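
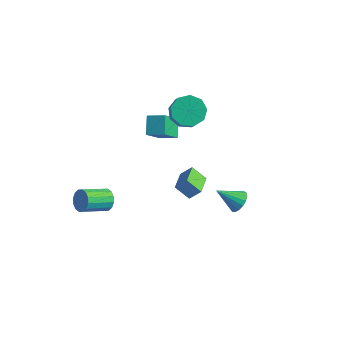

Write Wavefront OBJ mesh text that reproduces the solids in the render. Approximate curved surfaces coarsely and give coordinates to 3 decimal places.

v -2.968 3.011 -2.283
v -3.018 1.699 -0.801
v -3.522 3.909 -1.507
v -3.572 2.597 -0.025
v -1.908 3.363 -1.935
v -1.958 2.051 -0.453
v -2.462 4.261 -1.159
v -2.512 2.949 0.323
v -3.194 -2.148 -3.947
v -2.709 -2.073 -3.366
v -3.462 -3.516 -2.552
v -3.946 -3.592 -3.133
v -3.021 -1.855 -3.268
v -3.774 -3.298 -2.453
v -3.38 -1.715 -3.351
v -4.132 -3.158 -2.537
v -3.688 -1.692 -3.594
v -4.441 -3.135 -2.78
v -3.864 -1.79 -3.932
v -4.617 -3.233 -3.118
v -3.86 -1.985 -4.274
v -4.613 -3.428 -3.459
v -3.678 -2.224 -4.528
v -4.431 -3.667 -3.714
v -3.366 -2.442 -4.627
v -4.119 -3.885 -3.812
v -3.008 -2.582 -4.543
v -3.76 -4.025 -3.729
v -2.699 -2.605 -4.3
v -3.452 -4.048 -3.486
v -2.523 -2.507 -3.962
v -3.276 -3.95 -3.148
v -2.527 -2.312 -3.621
v -3.28 -3.755 -2.806
v 4.438 0.108 -1.353
v 4.968 -0.305 -1.021
v 3.322 -0.528 -0.367
v 4.964 -0.002 -0.83
v 4.839 0.327 -0.758
v 4.622 0.606 -0.823
v 4.364 0.771 -1.01
v 4.122 0.784 -1.275
v 3.953 0.642 -1.558
v 3.894 0.378 -1.794
v 3.961 0.052 -1.929
v 4.137 -0.261 -1.932
v 4.381 -0.489 -1.803
v 4.639 -0.581 -1.571
v 4.851 -0.514 -1.288
v 1.47 -0.465 -2.413
v 0.618 -0.669 -1.639
v 0.976 0.829 -2.617
v 0.123 0.625 -1.842
v 2.057 -0.125 -1.678
v 1.204 -0.329 -0.903
v 1.562 1.169 -1.881
v 0.71 0.965 -1.107
v -0.963 2.849 1.65
v -0.175 3.558 1.639
v 0.451 2.88 2.718
v -0.337 2.171 2.73
v -0.703 3.78 2.084
v -0.077 3.103 3.163
v -1.352 3.567 2.326
v -0.726 2.889 3.406
v -1.819 3.017 2.252
v -1.193 2.34 3.332
v -1.886 2.389 1.897
v -1.26 1.711 2.976
v -1.521 1.976 1.426
v -0.895 1.298 2.505
v -0.895 1.971 1.06
v -0.269 1.294 2.139
v -0.301 2.377 0.97
v 0.325 1.7 2.05
v -0.017 3.004 1.199
v 0.609 2.326 2.278
f 2 4 1
f 5 2 1
f 1 4 3
f 3 5 1
f 2 8 4
f 6 2 5
f 6 8 2
f 4 8 3
f 7 5 3
f 3 8 7
f 7 6 5
f 8 6 7
f 10 9 13
f 10 13 11
f 11 13 14
f 11 14 12
f 13 9 15
f 13 15 14
f 14 15 16
f 14 16 12
f 15 9 17
f 15 17 16
f 16 17 18
f 16 18 12
f 17 9 19
f 17 19 18
f 18 19 20
f 18 20 12
f 19 9 21
f 19 21 20
f 20 21 22
f 20 22 12
f 21 9 23
f 21 23 22
f 22 23 24
f 22 24 12
f 23 9 25
f 23 25 24
f 24 25 26
f 24 26 12
f 25 9 27
f 25 27 26
f 26 27 28
f 26 28 12
f 27 9 29
f 27 29 28
f 28 29 30
f 28 30 12
f 29 9 31
f 29 31 30
f 30 31 32
f 30 32 12
f 31 9 33
f 31 33 32
f 32 33 34
f 32 34 12
f 33 9 10
f 33 10 34
f 34 10 11
f 34 11 12
f 36 35 38
f 36 38 37
f 38 35 39
f 38 39 37
f 39 35 40
f 39 40 37
f 40 35 41
f 40 41 37
f 41 35 42
f 41 42 37
f 42 35 43
f 42 43 37
f 43 35 44
f 43 44 37
f 44 35 45
f 44 45 37
f 45 35 46
f 45 46 37
f 46 35 47
f 46 47 37
f 47 35 48
f 47 48 37
f 48 35 49
f 48 49 37
f 49 35 36
f 49 36 37
f 51 53 50
f 54 51 50
f 50 53 52
f 52 54 50
f 51 57 53
f 55 51 54
f 55 57 51
f 53 57 52
f 56 54 52
f 52 57 56
f 56 55 54
f 57 55 56
f 59 58 62
f 59 62 60
f 60 62 63
f 60 63 61
f 62 58 64
f 62 64 63
f 63 64 65
f 63 65 61
f 64 58 66
f 64 66 65
f 65 66 67
f 65 67 61
f 66 58 68
f 66 68 67
f 67 68 69
f 67 69 61
f 68 58 70
f 68 70 69
f 69 70 71
f 69 71 61
f 70 58 72
f 70 72 71
f 71 72 73
f 71 73 61
f 72 58 74
f 72 74 73
f 73 74 75
f 73 75 61
f 74 58 76
f 74 76 75
f 75 76 77
f 75 77 61
f 76 58 59
f 76 59 77
f 77 59 60
f 77 60 61



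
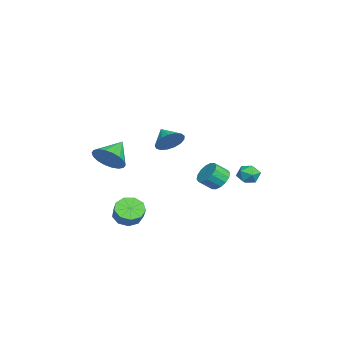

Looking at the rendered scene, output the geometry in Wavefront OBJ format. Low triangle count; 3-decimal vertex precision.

v 0.935 -0.464 3.058
v 1.282 -0.127 3.841
v 0.045 -0.996 3.682
v 1.002 0.185 3.707
v 0.706 0.348 3.424
v 0.463 0.325 3.057
v 0.328 0.122 2.691
v 0.332 -0.216 2.409
v 0.474 -0.611 2.275
v 0.722 -0.972 2.321
v 1.019 -1.217 2.536
v 1.296 -1.289 2.87
v 1.491 -1.173 3.247
v 1.558 -0.894 3.581
v 1.483 -0.516 3.795
v -3.595 2.325 -1.771
v -2.823 2.661 -1.657
v -2.573 1.852 -0.956
v -3.345 1.515 -1.069
v -3.075 2.85 -1.35
v -2.825 2.04 -0.649
v -3.467 2.897 -1.155
v -3.217 2.087 -0.454
v -3.893 2.791 -1.126
v -3.643 1.982 -0.424
v -4.239 2.561 -1.269
v -3.989 1.751 -0.568
v -4.413 2.267 -1.547
v -4.163 1.457 -0.845
v -4.367 1.988 -1.884
v -4.117 1.179 -1.183
v -4.115 1.8 -2.191
v -3.865 0.99 -1.49
v -3.723 1.753 -2.386
v -3.473 0.943 -1.685
v -3.297 1.858 -2.416
v -3.047 1.049 -1.714
v -2.951 2.089 -2.272
v -2.701 1.279 -1.571
v -2.777 2.383 -1.995
v -2.527 1.573 -1.293
v 0.601 -3.927 1.526
v 1.317 -3.251 1.97
v -0.621 -3.213 2.414
v 1.173 -3.012 1.579
v 0.915 -2.954 1.177
v 0.595 -3.089 0.845
v 0.276 -3.39 0.647
v 0.022 -3.797 0.624
v -0.118 -4.23 0.78
v -0.116 -4.602 1.083
v 0.029 -4.841 1.474
v 0.287 -4.899 1.876
v 0.607 -4.764 2.208
v 0.925 -4.464 2.406
v 1.18 -4.057 2.429
v 1.32 -3.624 2.273
v 3.071 -2.718 -1.758
v 3.729 -2.636 -2.337
v 4.407 -2.461 -1.541
v 3.749 -2.542 -0.962
v 3.474 -2.1 -2.238
v 4.152 -1.925 -1.442
v 3.031 -1.853 -1.914
v 3.709 -1.677 -1.119
v 2.606 -2.01 -1.518
v 3.284 -1.835 -0.722
v 2.399 -2.499 -1.233
v 3.077 -2.323 -0.438
v 2.506 -3.09 -1.194
v 3.185 -2.914 -0.399
v 2.878 -3.507 -1.419
v 3.556 -3.331 -0.624
v 3.34 -3.555 -1.802
v 4.018 -3.379 -1.007
v 3.676 -3.211 -2.165
v 4.354 -3.035 -1.369
v 2.996 4.229 1.974
v 3.608 4.601 1.805
v 3.472 3.239 1.515
v 4.084 3.611 1.346
v 3.917 3.478 2.05
v 3.622 4.09 2.334
v 3.458 3.75 0.986
v 3.163 4.362 1.27
v 3.893 4.306 1.195
v 4.177 4.137 1.853
v 2.903 3.703 1.467
v 3.187 3.534 2.125
f 2 1 4
f 2 4 3
f 4 1 5
f 4 5 3
f 5 1 6
f 5 6 3
f 6 1 7
f 6 7 3
f 7 1 8
f 7 8 3
f 8 1 9
f 8 9 3
f 9 1 10
f 9 10 3
f 10 1 11
f 10 11 3
f 11 1 12
f 11 12 3
f 12 1 13
f 12 13 3
f 13 1 14
f 13 14 3
f 14 1 15
f 14 15 3
f 15 1 2
f 15 2 3
f 17 16 20
f 17 20 18
f 18 20 21
f 18 21 19
f 20 16 22
f 20 22 21
f 21 22 23
f 21 23 19
f 22 16 24
f 22 24 23
f 23 24 25
f 23 25 19
f 24 16 26
f 24 26 25
f 25 26 27
f 25 27 19
f 26 16 28
f 26 28 27
f 27 28 29
f 27 29 19
f 28 16 30
f 28 30 29
f 29 30 31
f 29 31 19
f 30 16 32
f 30 32 31
f 31 32 33
f 31 33 19
f 32 16 34
f 32 34 33
f 33 34 35
f 33 35 19
f 34 16 36
f 34 36 35
f 35 36 37
f 35 37 19
f 36 16 38
f 36 38 37
f 37 38 39
f 37 39 19
f 38 16 40
f 38 40 39
f 39 40 41
f 39 41 19
f 40 16 17
f 40 17 41
f 41 17 18
f 41 18 19
f 43 42 45
f 43 45 44
f 45 42 46
f 45 46 44
f 46 42 47
f 46 47 44
f 47 42 48
f 47 48 44
f 48 42 49
f 48 49 44
f 49 42 50
f 49 50 44
f 50 42 51
f 50 51 44
f 51 42 52
f 51 52 44
f 52 42 53
f 52 53 44
f 53 42 54
f 53 54 44
f 54 42 55
f 54 55 44
f 55 42 56
f 55 56 44
f 56 42 57
f 56 57 44
f 57 42 43
f 57 43 44
f 59 58 62
f 59 62 60
f 60 62 63
f 60 63 61
f 62 58 64
f 62 64 63
f 63 64 65
f 63 65 61
f 64 58 66
f 64 66 65
f 65 66 67
f 65 67 61
f 66 58 68
f 66 68 67
f 67 68 69
f 67 69 61
f 68 58 70
f 68 70 69
f 69 70 71
f 69 71 61
f 70 58 72
f 70 72 71
f 71 72 73
f 71 73 61
f 72 58 74
f 72 74 73
f 73 74 75
f 73 75 61
f 74 58 76
f 74 76 75
f 75 76 77
f 75 77 61
f 76 58 59
f 76 59 77
f 77 59 60
f 77 60 61
f 78 89 83
f 78 83 79
f 78 79 85
f 78 85 88
f 78 88 89
f 79 83 87
f 83 89 82
f 89 88 80
f 88 85 84
f 85 79 86
f 81 87 82
f 81 82 80
f 81 80 84
f 81 84 86
f 81 86 87
f 82 87 83
f 80 82 89
f 84 80 88
f 86 84 85
f 87 86 79



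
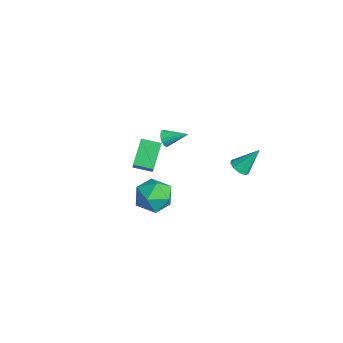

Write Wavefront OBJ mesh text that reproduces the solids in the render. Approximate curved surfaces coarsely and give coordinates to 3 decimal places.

v 2.991 -2.247 1.737
v 3.526 -2.519 0.76
v 2.634 -4.041 2.04
v 3.169 -4.313 1.063
v 3.77 -3.916 1.955
v 3.991 -2.807 1.767
v 2.169 -3.753 1.033
v 2.39 -2.644 0.845
v 3.018 -3.449 0.325
v 4.007 -3.55 0.895
v 2.153 -3.01 1.905
v 3.142 -3.111 2.475
v -1.063 -0.893 1.704
v -0.654 -0.965 1.344
v -0.357 0.173 2.296
v -0.778 -0.825 1.239
v -0.945 -0.695 1.205
v -1.131 -0.595 1.247
v -1.306 -0.541 1.358
v -1.444 -0.54 1.523
v -1.524 -0.594 1.714
v -1.535 -0.692 1.905
v -1.473 -0.822 2.064
v -1.349 -0.962 2.169
v -1.182 -1.092 2.203
v -0.996 -1.192 2.161
v -0.821 -1.246 2.05
v -0.683 -1.246 1.886
v -0.603 -1.193 1.694
v -0.592 -1.094 1.504
v -4.101 -1.632 -3.433
v -5.144 -0.712 -2.338
v -3.479 -0.665 -3.652
v -4.522 0.254 -2.557
v -2.818 -2.094 -1.823
v -3.861 -1.175 -0.728
v -2.196 -1.128 -2.042
v -3.239 -0.208 -0.947
v 1.644 2.307 0.322
v 2.046 2.661 -0.028
v 1.816 3.393 1.618
v 1.634 2.798 -0.088
v 1.227 2.705 0.044
v 1.015 2.426 0.306
v 1.098 2.091 0.575
v 1.436 1.857 0.726
v 1.871 1.834 0.688
v 2.2 2.032 0.479
v 2.269 2.359 0.196
f 1 12 6
f 1 6 2
f 1 2 8
f 1 8 11
f 1 11 12
f 2 6 10
f 6 12 5
f 12 11 3
f 11 8 7
f 8 2 9
f 4 10 5
f 4 5 3
f 4 3 7
f 4 7 9
f 4 9 10
f 5 10 6
f 3 5 12
f 7 3 11
f 9 7 8
f 10 9 2
f 14 13 16
f 14 16 15
f 16 13 17
f 16 17 15
f 17 13 18
f 17 18 15
f 18 13 19
f 18 19 15
f 19 13 20
f 19 20 15
f 20 13 21
f 20 21 15
f 21 13 22
f 21 22 15
f 22 13 23
f 22 23 15
f 23 13 24
f 23 24 15
f 24 13 25
f 24 25 15
f 25 13 26
f 25 26 15
f 26 13 27
f 26 27 15
f 27 13 28
f 27 28 15
f 28 13 29
f 28 29 15
f 29 13 30
f 29 30 15
f 30 13 14
f 30 14 15
f 32 34 31
f 35 32 31
f 31 34 33
f 33 35 31
f 32 38 34
f 36 32 35
f 36 38 32
f 34 38 33
f 37 35 33
f 33 38 37
f 37 36 35
f 38 36 37
f 40 39 42
f 40 42 41
f 42 39 43
f 42 43 41
f 43 39 44
f 43 44 41
f 44 39 45
f 44 45 41
f 45 39 46
f 45 46 41
f 46 39 47
f 46 47 41
f 47 39 48
f 47 48 41
f 48 39 49
f 48 49 41
f 49 39 40
f 49 40 41



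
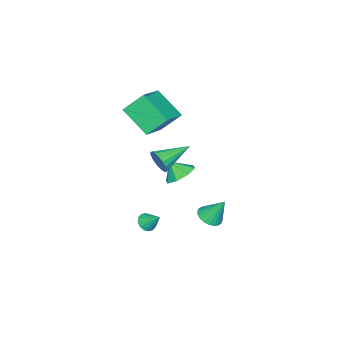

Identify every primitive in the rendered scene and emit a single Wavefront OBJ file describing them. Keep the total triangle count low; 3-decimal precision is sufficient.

v 0.436 2.346 -1.587
v 1.022 1.949 -1.285
v 0.264 3.154 -0.193
v 1.166 2.185 -1.404
v 1.199 2.445 -1.55
v 1.115 2.69 -1.703
v 0.928 2.883 -1.837
v 0.666 2.994 -1.934
v 0.369 3.007 -1.978
v 0.082 2.919 -1.962
v -0.151 2.744 -1.889
v -0.295 2.508 -1.77
v -0.327 2.248 -1.624
v -0.243 2.002 -1.472
v -0.056 1.81 -1.337
v 0.206 1.699 -1.24
v 0.503 1.686 -1.197
v 0.789 1.774 -1.212
v 1.342 -0.304 2.403
v 1.671 -0.071 3.07
v -0.382 0.604 2.937
v 1.744 0.207 2.833
v 1.725 0.369 2.497
v 1.618 0.376 2.139
v 1.448 0.228 1.842
v 1.253 -0.043 1.673
v 1.079 -0.373 1.672
v 0.965 -0.687 1.838
v 0.937 -0.914 2.133
v 1.002 -1.001 2.49
v 1.145 -0.928 2.827
v 1.333 -0.712 3.067
v 1.523 -0.403 3.155
v -0.495 -0.044 0.307
v 0.412 0.262 0.469
v -0.425 -0.696 1.153
v -0.094 0.671 0.826
v -0.834 0.662 0.88
v -1.376 0.239 0.598
v -1.401 -0.349 0.146
v -0.896 -0.758 -0.212
v -0.155 -0.749 -0.265
v 0.386 -0.326 0.016
v -3.247 -1.606 2.957
v -3.553 -3.326 4.21
v -1.323 -1.346 3.784
v -1.629 -3.065 5.037
v -2.611 -2.575 1.783
v -2.917 -4.294 3.036
v -0.687 -2.314 2.61
v -0.993 -4.034 3.863
v 0.513 -1.582 -3.648
v 1.127 -1.664 -3.643
v 0.627 -0.678 -2.792
v 1.074 -1.443 -3.87
v 0.871 -1.259 -4.037
v 0.572 -1.162 -4.1
v 0.257 -1.177 -4.041
v 0.01 -1.301 -3.878
v -0.102 -1.5 -3.652
v -0.049 -1.721 -3.425
v 0.154 -1.905 -3.258
v 0.453 -2.002 -3.196
v 0.768 -1.987 -3.254
v 1.015 -1.863 -3.418
f 2 1 4
f 2 4 3
f 4 1 5
f 4 5 3
f 5 1 6
f 5 6 3
f 6 1 7
f 6 7 3
f 7 1 8
f 7 8 3
f 8 1 9
f 8 9 3
f 9 1 10
f 9 10 3
f 10 1 11
f 10 11 3
f 11 1 12
f 11 12 3
f 12 1 13
f 12 13 3
f 13 1 14
f 13 14 3
f 14 1 15
f 14 15 3
f 15 1 16
f 15 16 3
f 16 1 17
f 16 17 3
f 17 1 18
f 17 18 3
f 18 1 2
f 18 2 3
f 20 19 22
f 20 22 21
f 22 19 23
f 22 23 21
f 23 19 24
f 23 24 21
f 24 19 25
f 24 25 21
f 25 19 26
f 25 26 21
f 26 19 27
f 26 27 21
f 27 19 28
f 27 28 21
f 28 19 29
f 28 29 21
f 29 19 30
f 29 30 21
f 30 19 31
f 30 31 21
f 31 19 32
f 31 32 21
f 32 19 33
f 32 33 21
f 33 19 20
f 33 20 21
f 35 34 37
f 35 37 36
f 37 34 38
f 37 38 36
f 38 34 39
f 38 39 36
f 39 34 40
f 39 40 36
f 40 34 41
f 40 41 36
f 41 34 42
f 41 42 36
f 42 34 43
f 42 43 36
f 43 34 35
f 43 35 36
f 45 47 44
f 48 45 44
f 44 47 46
f 46 48 44
f 45 51 47
f 49 45 48
f 49 51 45
f 47 51 46
f 50 48 46
f 46 51 50
f 50 49 48
f 51 49 50
f 53 52 55
f 53 55 54
f 55 52 56
f 55 56 54
f 56 52 57
f 56 57 54
f 57 52 58
f 57 58 54
f 58 52 59
f 58 59 54
f 59 52 60
f 59 60 54
f 60 52 61
f 60 61 54
f 61 52 62
f 61 62 54
f 62 52 63
f 62 63 54
f 63 52 64
f 63 64 54
f 64 52 65
f 64 65 54
f 65 52 53
f 65 53 54



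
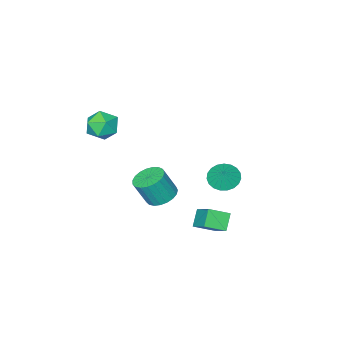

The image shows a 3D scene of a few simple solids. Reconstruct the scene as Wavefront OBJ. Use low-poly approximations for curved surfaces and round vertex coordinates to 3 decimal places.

v 1.933 1.382 -0.082
v 2.629 2.123 -0.168
v 3.283 1.699 1.477
v 2.587 0.958 1.562
v 2.304 2.327 0.014
v 2.958 1.903 1.658
v 1.916 2.368 0.179
v 2.57 1.944 1.823
v 1.53 2.238 0.299
v 2.184 1.814 1.943
v 1.214 1.96 0.353
v 1.868 1.536 1.997
v 1.023 1.582 0.331
v 1.676 1.159 1.976
v 0.988 1.17 0.239
v 1.642 0.746 1.883
v 1.117 0.794 0.09
v 1.771 0.37 1.735
v 1.388 0.52 -0.088
v 2.042 0.096 1.557
v 1.752 0.395 -0.265
v 2.406 -0.029 1.38
v 2.148 0.44 -0.41
v 2.802 0.016 1.234
v 2.506 0.649 -0.499
v 3.16 0.225 1.145
v 2.766 0.984 -0.516
v 3.42 0.56 1.129
v 2.881 1.388 -0.458
v 3.535 0.964 1.187
v 2.833 1.791 -0.335
v 3.487 1.367 1.31
v 0.239 2.549 -1.496
v 0.673 4.048 -0.361
v -0.837 3.246 -2.006
v -0.403 4.746 -0.871
v 0.963 3.014 -2.389
v 1.397 4.514 -1.254
v -0.113 3.712 -2.899
v 0.321 5.211 -1.764
v -2.73 1.523 -0.654
v -2.031 1.988 -1.25
v -2.23 1.957 0.274
v -2.338 2.286 -1.223
v -2.713 2.452 -1.099
v -3.09 2.457 -0.897
v -3.406 2.3 -0.653
v -3.605 2.01 -0.409
v -3.652 1.635 -0.208
v -3.541 1.24 -0.084
v -3.289 0.895 -0.058
v -2.94 0.658 -0.135
v -2.556 0.571 -0.302
v -2.201 0.648 -0.53
v -1.938 0.876 -0.779
v -1.812 1.217 -1.006
v -1.845 1.61 -1.173
v 2.107 -2.531 3.318
v 2.63 -2.844 4.302
v 2.09 -4.316 2.758
v 2.613 -4.629 3.742
v 1.52 -4.251 3.763
v 1.531 -3.147 4.109
v 3.189 -4.013 2.951
v 3.2 -2.909 3.297
v 3.299 -3.76 4.075
v 2.267 -3.907 4.576
v 2.453 -3.253 2.484
v 1.421 -3.4 2.985
f 2 1 5
f 2 5 3
f 3 5 6
f 3 6 4
f 5 1 7
f 5 7 6
f 6 7 8
f 6 8 4
f 7 1 9
f 7 9 8
f 8 9 10
f 8 10 4
f 9 1 11
f 9 11 10
f 10 11 12
f 10 12 4
f 11 1 13
f 11 13 12
f 12 13 14
f 12 14 4
f 13 1 15
f 13 15 14
f 14 15 16
f 14 16 4
f 15 1 17
f 15 17 16
f 16 17 18
f 16 18 4
f 17 1 19
f 17 19 18
f 18 19 20
f 18 20 4
f 19 1 21
f 19 21 20
f 20 21 22
f 20 22 4
f 21 1 23
f 21 23 22
f 22 23 24
f 22 24 4
f 23 1 25
f 23 25 24
f 24 25 26
f 24 26 4
f 25 1 27
f 25 27 26
f 26 27 28
f 26 28 4
f 27 1 29
f 27 29 28
f 28 29 30
f 28 30 4
f 29 1 31
f 29 31 30
f 30 31 32
f 30 32 4
f 31 1 2
f 31 2 32
f 32 2 3
f 32 3 4
f 34 36 33
f 37 34 33
f 33 36 35
f 35 37 33
f 34 40 36
f 38 34 37
f 38 40 34
f 36 40 35
f 39 37 35
f 35 40 39
f 39 38 37
f 40 38 39
f 42 41 44
f 42 44 43
f 44 41 45
f 44 45 43
f 45 41 46
f 45 46 43
f 46 41 47
f 46 47 43
f 47 41 48
f 47 48 43
f 48 41 49
f 48 49 43
f 49 41 50
f 49 50 43
f 50 41 51
f 50 51 43
f 51 41 52
f 51 52 43
f 52 41 53
f 52 53 43
f 53 41 54
f 53 54 43
f 54 41 55
f 54 55 43
f 55 41 56
f 55 56 43
f 56 41 57
f 56 57 43
f 57 41 42
f 57 42 43
f 58 69 63
f 58 63 59
f 58 59 65
f 58 65 68
f 58 68 69
f 59 63 67
f 63 69 62
f 69 68 60
f 68 65 64
f 65 59 66
f 61 67 62
f 61 62 60
f 61 60 64
f 61 64 66
f 61 66 67
f 62 67 63
f 60 62 69
f 64 60 68
f 66 64 65
f 67 66 59



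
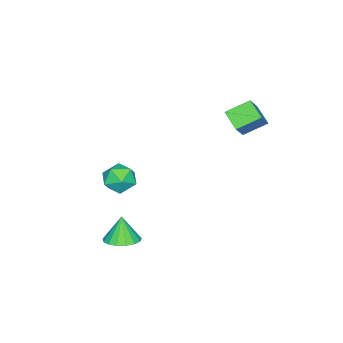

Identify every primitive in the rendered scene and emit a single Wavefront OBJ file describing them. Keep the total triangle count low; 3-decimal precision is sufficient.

v 2.398 0.797 -2.357
v 2.918 1.3 -2.128
v 2.102 0.603 -1.263
v 2.618 1.5 -2.173
v 2.267 1.539 -2.261
v 1.946 1.408 -2.371
v 1.729 1.136 -2.478
v 1.665 0.787 -2.557
v 1.768 0.44 -2.59
v 2.016 0.175 -2.57
v 2.352 0.052 -2.501
v 2.698 0.1 -2.399
v 2.975 0.307 -2.288
v 3.12 0.627 -2.192
v 3.1 0.985 -2.134
v 0.807 0.5 -0.256
v 1.397 0.198 0.151
v 0.363 -0.658 -0.471
v 0.953 -0.96 -0.064
v 0.398 -0.553 0.299
v 0.673 0.162 0.432
v 1.087 -0.622 -0.752
v 1.362 0.093 -0.619
v 1.571 -0.496 -0.156
v 1.145 -0.453 0.494
v 0.615 -0.007 -0.814
v 0.189 0.036 -0.164
v -2.908 4.306 2.379
v -3.297 3.596 2.876
v -1.921 4.505 3.436
v -2.31 3.795 3.933
v -2.21 3.565 1.867
v -2.599 2.855 2.364
v -1.223 3.764 2.924
v -1.612 3.054 3.421
f 2 1 4
f 2 4 3
f 4 1 5
f 4 5 3
f 5 1 6
f 5 6 3
f 6 1 7
f 6 7 3
f 7 1 8
f 7 8 3
f 8 1 9
f 8 9 3
f 9 1 10
f 9 10 3
f 10 1 11
f 10 11 3
f 11 1 12
f 11 12 3
f 12 1 13
f 12 13 3
f 13 1 14
f 13 14 3
f 14 1 15
f 14 15 3
f 15 1 2
f 15 2 3
f 16 27 21
f 16 21 17
f 16 17 23
f 16 23 26
f 16 26 27
f 17 21 25
f 21 27 20
f 27 26 18
f 26 23 22
f 23 17 24
f 19 25 20
f 19 20 18
f 19 18 22
f 19 22 24
f 19 24 25
f 20 25 21
f 18 20 27
f 22 18 26
f 24 22 23
f 25 24 17
f 29 31 28
f 32 29 28
f 28 31 30
f 30 32 28
f 29 35 31
f 33 29 32
f 33 35 29
f 31 35 30
f 34 32 30
f 30 35 34
f 34 33 32
f 35 33 34



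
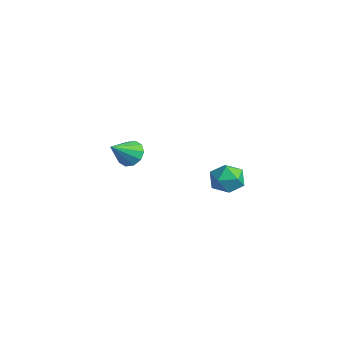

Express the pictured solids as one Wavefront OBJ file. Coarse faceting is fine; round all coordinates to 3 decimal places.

v 2.814 -2.685 3.065
v 3.499 -2.847 2.624
v 3.166 -3.955 4.075
v 3.624 -2.516 2.995
v 3.44 -2.25 3.394
v 3.017 -2.15 3.666
v 2.517 -2.255 3.709
v 2.13 -2.524 3.506
v 2.005 -2.854 3.134
v 2.189 -3.12 2.736
v 2.612 -3.22 2.463
v 3.112 -3.116 2.421
v 0.431 4.064 -0.883
v 0.741 4.576 -1.761
v 1.699 2.924 -1.099
v 2.009 3.436 -1.977
v 2.135 3.89 -1.026
v 1.352 4.594 -0.892
v 1.088 2.906 -1.968
v 0.305 3.61 -1.834
v 1.147 3.859 -2.431
v 1.794 4.468 -1.849
v 0.646 3.032 -1.011
v 1.293 3.641 -0.429
f 2 1 4
f 2 4 3
f 4 1 5
f 4 5 3
f 5 1 6
f 5 6 3
f 6 1 7
f 6 7 3
f 7 1 8
f 7 8 3
f 8 1 9
f 8 9 3
f 9 1 10
f 9 10 3
f 10 1 11
f 10 11 3
f 11 1 12
f 11 12 3
f 12 1 2
f 12 2 3
f 13 24 18
f 13 18 14
f 13 14 20
f 13 20 23
f 13 23 24
f 14 18 22
f 18 24 17
f 24 23 15
f 23 20 19
f 20 14 21
f 16 22 17
f 16 17 15
f 16 15 19
f 16 19 21
f 16 21 22
f 17 22 18
f 15 17 24
f 19 15 23
f 21 19 20
f 22 21 14



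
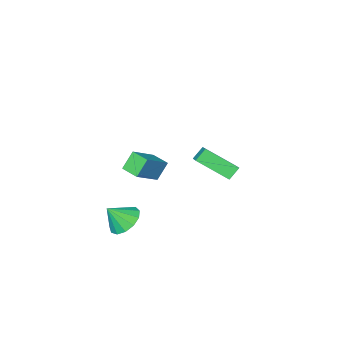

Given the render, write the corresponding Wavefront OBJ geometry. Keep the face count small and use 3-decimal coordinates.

v 2.896 -2.3 -2.47
v 3.677 -1.8 -2.917
v 3.744 -2.66 -1.39
v 3.408 -1.413 -2.578
v 2.977 -1.309 -2.204
v 2.519 -1.519 -1.915
v 2.182 -1.977 -1.802
v 2.071 -2.538 -1.901
v 2.222 -3.024 -2.181
v 2.587 -3.279 -2.553
v 3.05 -3.224 -2.898
v 3.464 -2.876 -3.108
v 3.698 -2.345 -3.115
v -5.034 -3.527 -2.064
v -4.202 -2.07 -1.051
v -4.357 -3.471 -2.699
v -3.525 -2.014 -1.686
v -3.855 -4.986 -0.934
v -3.023 -3.529 0.079
v -3.178 -4.93 -1.569
v -2.346 -3.473 -0.556
v 1.271 -2.046 2.126
v 2.699 -1.744 3.108
v 1.094 -0.983 2.056
v 2.522 -0.681 3.039
v 1.938 -1.999 1.141
v 3.366 -1.697 2.124
v 1.761 -0.936 1.072
v 3.189 -0.634 2.054
f 2 1 4
f 2 4 3
f 4 1 5
f 4 5 3
f 5 1 6
f 5 6 3
f 6 1 7
f 6 7 3
f 7 1 8
f 7 8 3
f 8 1 9
f 8 9 3
f 9 1 10
f 9 10 3
f 10 1 11
f 10 11 3
f 11 1 12
f 11 12 3
f 12 1 13
f 12 13 3
f 13 1 2
f 13 2 3
f 15 17 14
f 18 15 14
f 14 17 16
f 16 18 14
f 15 21 17
f 19 15 18
f 19 21 15
f 17 21 16
f 20 18 16
f 16 21 20
f 20 19 18
f 21 19 20
f 23 25 22
f 26 23 22
f 22 25 24
f 24 26 22
f 23 29 25
f 27 23 26
f 27 29 23
f 25 29 24
f 28 26 24
f 24 29 28
f 28 27 26
f 29 27 28



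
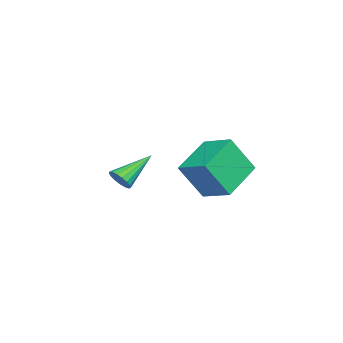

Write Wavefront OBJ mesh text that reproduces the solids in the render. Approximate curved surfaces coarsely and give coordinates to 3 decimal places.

v -0.335 0.536 2.928
v 0.125 -0.298 4.479
v 0.245 1.732 3.4
v 0.705 0.897 4.95
v 1.355 0.023 2.15
v 1.815 -0.812 3.7
v 1.935 1.218 2.621
v 2.395 0.384 4.172
v -1.289 -4.147 1.43
v -0.861 -3.9 1.751
v -2.551 -3.233 2.41
v -0.897 -3.72 1.537
v -1.023 -3.638 1.298
v -1.21 -3.673 1.089
v -1.416 -3.816 0.959
v -1.592 -4.036 0.936
v -1.699 -4.281 1.027
v -1.712 -4.495 1.211
v -1.629 -4.63 1.444
v -1.467 -4.654 1.675
v -1.265 -4.562 1.849
v -1.069 -4.375 1.928
v -0.923 -4.136 1.893
f 2 4 1
f 5 2 1
f 1 4 3
f 3 5 1
f 2 8 4
f 6 2 5
f 6 8 2
f 4 8 3
f 7 5 3
f 3 8 7
f 7 6 5
f 8 6 7
f 10 9 12
f 10 12 11
f 12 9 13
f 12 13 11
f 13 9 14
f 13 14 11
f 14 9 15
f 14 15 11
f 15 9 16
f 15 16 11
f 16 9 17
f 16 17 11
f 17 9 18
f 17 18 11
f 18 9 19
f 18 19 11
f 19 9 20
f 19 20 11
f 20 9 21
f 20 21 11
f 21 9 22
f 21 22 11
f 22 9 23
f 22 23 11
f 23 9 10
f 23 10 11



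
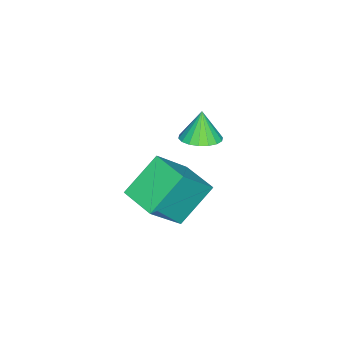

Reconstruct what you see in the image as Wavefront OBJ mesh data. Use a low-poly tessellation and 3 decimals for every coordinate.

v 0.02 -2.19 2.109
v 0.547 -1.664 2.339
v -0.36 -2.31 3.251
v 0.27 -1.468 2.267
v -0.058 -1.416 2.164
v -0.369 -1.517 2.05
v -0.604 -1.751 1.947
v -0.715 -2.072 1.877
v -0.681 -2.417 1.852
v -0.508 -2.716 1.878
v -0.23 -2.912 1.95
v 0.097 -2.964 2.053
v 0.409 -2.863 2.167
v 0.644 -2.629 2.27
v 0.755 -2.308 2.341
v 0.721 -1.964 2.365
v -1.39 -3.326 -1.335
v -0.099 -3.935 0.273
v -0.701 -1.984 -1.38
v 0.59 -2.593 0.228
v -0.11 -4.027 -2.628
v 1.181 -4.636 -1.02
v 0.579 -2.685 -2.673
v 1.87 -3.294 -1.065
f 2 1 4
f 2 4 3
f 4 1 5
f 4 5 3
f 5 1 6
f 5 6 3
f 6 1 7
f 6 7 3
f 7 1 8
f 7 8 3
f 8 1 9
f 8 9 3
f 9 1 10
f 9 10 3
f 10 1 11
f 10 11 3
f 11 1 12
f 11 12 3
f 12 1 13
f 12 13 3
f 13 1 14
f 13 14 3
f 14 1 15
f 14 15 3
f 15 1 16
f 15 16 3
f 16 1 2
f 16 2 3
f 18 20 17
f 21 18 17
f 17 20 19
f 19 21 17
f 18 24 20
f 22 18 21
f 22 24 18
f 20 24 19
f 23 21 19
f 19 24 23
f 23 22 21
f 24 22 23



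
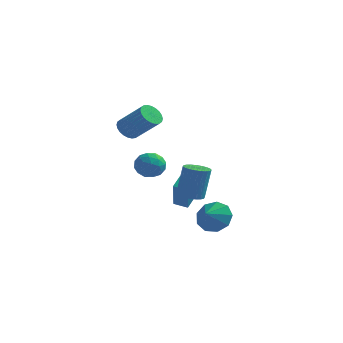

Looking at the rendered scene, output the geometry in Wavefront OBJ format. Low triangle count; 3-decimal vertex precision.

v 0.574 0.239 -3.703
v 1.58 0.279 -3.444
v 0.466 -0.699 -3.137
v 1.19 0.618 -2.956
v 0.511 0.78 -2.817
v -0.138 0.689 -3.093
v -0.454 0.386 -3.655
v -0.289 0.015 -4.238
v 0.28 -0.252 -4.572
v 0.987 -0.289 -4.498
v 1.5 -0.08 -4.053
v -3.88 -0.67 2.235
v -3.467 -0.209 1.847
v -2.007 -0.449 3.118
v -2.42 -0.91 3.505
v -3.595 -0.03 2.028
v -2.135 -0.271 3.299
v -3.766 0.051 2.241
v -2.307 -0.189 3.512
v -3.955 0.023 2.452
v -2.496 -0.218 3.723
v -4.132 -0.111 2.63
v -2.673 -0.351 3.901
v -4.271 -0.33 2.748
v -2.812 -0.57 4.019
v -4.35 -0.6 2.788
v -2.891 -0.841 4.059
v -4.358 -0.882 2.744
v -2.899 -1.122 4.015
v -4.293 -1.131 2.622
v -2.833 -1.371 3.893
v -4.165 -1.309 2.441
v -2.705 -1.55 3.712
v -3.993 -1.391 2.228
v -2.534 -1.631 3.499
v -3.804 -1.362 2.017
v -2.345 -1.603 3.288
v -3.627 -1.229 1.839
v -2.168 -1.469 3.11
v -3.488 -1.01 1.721
v -2.029 -1.25 2.992
v -3.409 -0.739 1.681
v -1.95 -0.98 2.952
v -3.401 -0.458 1.725
v -1.942 -0.698 2.996
v -2.737 2.651 -4.117
v -2.301 1.594 -2.392
v -2.679 3.44 -3.648
v -2.242 2.383 -1.923
v -1.918 2.697 -4.297
v -1.481 1.64 -2.572
v -1.859 3.486 -3.828
v -1.423 2.429 -2.103
v -3.304 -0.296 -0.279
v -2.695 -0.012 0.295
v -2.505 -1.448 -0.555
v -1.896 -1.164 0.019
v -2.683 -1.441 0.31
v -3.177 -0.728 0.481
v -2.023 -0.732 -0.741
v -2.517 -0.019 -0.57
v -1.904 -0.281 0.009
v -2.312 -0.719 0.659
v -2.888 -0.741 -0.919
v -3.296 -1.179 -0.269
v -3.069 -0.053 0.032
v -2.131 -1.407 -0.292
v -2.593 -1.57 -0.121
v -2.235 -1.403 0.216
v -3.353 -0.474 0.142
v -2.995 -0.307 0.479
v -2.988 -1.147 0.488
v -2.205 -1.153 -0.739
v -1.847 -0.986 -0.402
v -2.965 -0.057 -0.476
v -2.607 0.11 -0.139
v -2.212 -0.313 -0.748
v -2.247 -0.044 0.202
v -1.777 -0.721 0.039
v -1.852 -0.467 -0.407
v -2.142 -0.048 -0.307
v -2.486 -0.301 0.583
v -2.017 -0.979 0.421
v -2.479 -1.141 0.592
v -2.769 -0.723 0.693
v -2.021 -0.46 0.416
v -3.183 -0.481 -0.681
v -2.714 -1.159 -0.843
v -2.431 -0.737 -0.953
v -2.721 -0.319 -0.852
v -3.423 -0.739 -0.299
v -2.953 -1.416 -0.462
v -3.058 -1.412 0.047
v -3.348 -0.993 0.147
v -3.179 -1 -0.676
v 0.678 -3.227 -0.96
v 1.158 -2.71 -1.106
v 1.401 -2.416 0.735
v 0.922 -2.933 0.88
v 0.919 -2.562 -1.098
v 1.162 -2.269 0.743
v 0.643 -2.516 -1.069
v 0.887 -2.222 0.772
v 0.373 -2.578 -1.023
v 0.617 -2.284 0.817
v 0.149 -2.738 -0.968
v 0.393 -2.445 0.873
v 0.006 -2.973 -0.912
v 0.25 -2.68 0.929
v -0.035 -3.247 -0.863
v 0.209 -2.954 0.978
v 0.033 -3.517 -0.829
v 0.277 -3.224 1.012
v 0.199 -3.744 -0.815
v 0.442 -3.45 1.026
v 0.438 -3.891 -0.823
v 0.681 -3.598 1.018
v 0.713 -3.938 -0.852
v 0.957 -3.644 0.989
v 0.983 -3.876 -0.897
v 1.227 -3.582 0.943
v 1.207 -3.715 -0.953
v 1.451 -3.422 0.888
v 1.35 -3.48 -1.009
v 1.594 -3.187 0.832
v 1.391 -3.206 -1.058
v 1.635 -2.913 0.783
v 1.323 -2.936 -1.092
v 1.567 -2.643 0.749
f 2 1 4
f 2 4 3
f 4 1 5
f 4 5 3
f 5 1 6
f 5 6 3
f 6 1 7
f 6 7 3
f 7 1 8
f 7 8 3
f 8 1 9
f 8 9 3
f 9 1 10
f 9 10 3
f 10 1 11
f 10 11 3
f 11 1 2
f 11 2 3
f 13 12 16
f 13 16 14
f 14 16 17
f 14 17 15
f 16 12 18
f 16 18 17
f 17 18 19
f 17 19 15
f 18 12 20
f 18 20 19
f 19 20 21
f 19 21 15
f 20 12 22
f 20 22 21
f 21 22 23
f 21 23 15
f 22 12 24
f 22 24 23
f 23 24 25
f 23 25 15
f 24 12 26
f 24 26 25
f 25 26 27
f 25 27 15
f 26 12 28
f 26 28 27
f 27 28 29
f 27 29 15
f 28 12 30
f 28 30 29
f 29 30 31
f 29 31 15
f 30 12 32
f 30 32 31
f 31 32 33
f 31 33 15
f 32 12 34
f 32 34 33
f 33 34 35
f 33 35 15
f 34 12 36
f 34 36 35
f 35 36 37
f 35 37 15
f 36 12 38
f 36 38 37
f 37 38 39
f 37 39 15
f 38 12 40
f 38 40 39
f 39 40 41
f 39 41 15
f 40 12 42
f 40 42 41
f 41 42 43
f 41 43 15
f 42 12 44
f 42 44 43
f 43 44 45
f 43 45 15
f 44 12 13
f 44 13 45
f 45 13 14
f 45 14 15
f 47 49 46
f 50 47 46
f 46 49 48
f 48 50 46
f 47 53 49
f 51 47 50
f 51 53 47
f 49 53 48
f 52 50 48
f 48 53 52
f 52 51 50
f 53 51 52
f 54 91 70
f 91 65 94
f 70 94 59
f 91 94 70
f 54 70 66
f 70 59 71
f 66 71 55
f 70 71 66
f 54 66 75
f 66 55 76
f 75 76 61
f 66 76 75
f 54 75 87
f 75 61 90
f 87 90 64
f 75 90 87
f 54 87 91
f 87 64 95
f 91 95 65
f 87 95 91
f 55 71 82
f 71 59 85
f 82 85 63
f 71 85 82
f 59 94 72
f 94 65 93
f 72 93 58
f 94 93 72
f 65 95 92
f 95 64 88
f 92 88 56
f 95 88 92
f 64 90 89
f 90 61 77
f 89 77 60
f 90 77 89
f 61 76 81
f 76 55 78
f 81 78 62
f 76 78 81
f 57 83 69
f 83 63 84
f 69 84 58
f 83 84 69
f 57 69 67
f 69 58 68
f 67 68 56
f 69 68 67
f 57 67 74
f 67 56 73
f 74 73 60
f 67 73 74
f 57 74 79
f 74 60 80
f 79 80 62
f 74 80 79
f 57 79 83
f 79 62 86
f 83 86 63
f 79 86 83
f 58 84 72
f 84 63 85
f 72 85 59
f 84 85 72
f 56 68 92
f 68 58 93
f 92 93 65
f 68 93 92
f 60 73 89
f 73 56 88
f 89 88 64
f 73 88 89
f 62 80 81
f 80 60 77
f 81 77 61
f 80 77 81
f 63 86 82
f 86 62 78
f 82 78 55
f 86 78 82
f 97 96 100
f 97 100 98
f 98 100 101
f 98 101 99
f 100 96 102
f 100 102 101
f 101 102 103
f 101 103 99
f 102 96 104
f 102 104 103
f 103 104 105
f 103 105 99
f 104 96 106
f 104 106 105
f 105 106 107
f 105 107 99
f 106 96 108
f 106 108 107
f 107 108 109
f 107 109 99
f 108 96 110
f 108 110 109
f 109 110 111
f 109 111 99
f 110 96 112
f 110 112 111
f 111 112 113
f 111 113 99
f 112 96 114
f 112 114 113
f 113 114 115
f 113 115 99
f 114 96 116
f 114 116 115
f 115 116 117
f 115 117 99
f 116 96 118
f 116 118 117
f 117 118 119
f 117 119 99
f 118 96 120
f 118 120 119
f 119 120 121
f 119 121 99
f 120 96 122
f 120 122 121
f 121 122 123
f 121 123 99
f 122 96 124
f 122 124 123
f 123 124 125
f 123 125 99
f 124 96 126
f 124 126 125
f 125 126 127
f 125 127 99
f 126 96 128
f 126 128 127
f 127 128 129
f 127 129 99
f 128 96 97
f 128 97 129
f 129 97 98
f 129 98 99



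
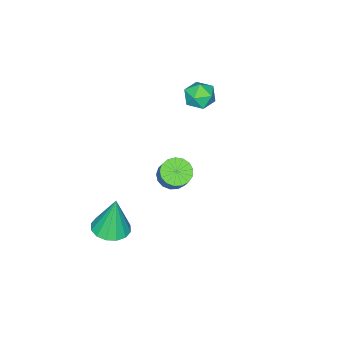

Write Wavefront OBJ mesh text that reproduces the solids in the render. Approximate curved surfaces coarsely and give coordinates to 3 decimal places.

v 3.702 -2.232 -5.04
v 4.277 -1.439 -5.061
v 3.498 -2.028 -2.88
v 3.806 -1.261 -5.122
v 3.307 -1.343 -5.162
v 2.914 -1.663 -5.168
v 2.732 -2.136 -5.141
v 2.81 -2.634 -5.087
v 3.126 -3.025 -5.02
v 3.597 -3.203 -4.959
v 4.097 -3.121 -4.919
v 4.49 -2.801 -4.912
v 4.672 -2.328 -4.94
v 4.594 -1.83 -4.994
v 3.637 1.397 1.407
v 4.221 1.668 1.003
v 4.627 2.174 1.928
v 4.043 1.903 2.333
v 3.967 1.926 0.973
v 4.373 2.432 1.898
v 3.637 2.064 1.043
v 4.043 2.57 1.968
v 3.308 2.048 1.196
v 3.714 2.554 2.121
v 3.053 1.884 1.397
v 3.46 2.39 2.322
v 2.933 1.608 1.601
v 3.339 2.114 2.526
v 2.974 1.283 1.761
v 3.38 1.789 2.686
v 3.166 0.985 1.839
v 3.573 1.491 2.764
v 3.467 0.781 1.819
v 3.873 1.287 2.744
v 3.806 0.718 1.704
v 4.212 1.224 2.629
v 4.107 0.811 1.522
v 4.513 1.317 2.447
v 4.3 1.038 1.313
v 4.706 1.544 2.238
v 4.341 1.347 1.126
v 4.747 1.853 2.051
v -2.337 -0.443 1.222
v -1.907 -0.358 1.977
v -2.033 -1.822 1.203
v -1.603 -1.737 1.958
v -2.471 -1.652 1.939
v -2.659 -0.8 1.95
v -1.281 -1.38 1.23
v -1.469 -0.528 1.241
v -1.254 -0.937 1.982
v -1.99 -1.106 2.42
v -1.95 -1.074 0.76
v -2.686 -1.243 1.198
f 2 1 4
f 2 4 3
f 4 1 5
f 4 5 3
f 5 1 6
f 5 6 3
f 6 1 7
f 6 7 3
f 7 1 8
f 7 8 3
f 8 1 9
f 8 9 3
f 9 1 10
f 9 10 3
f 10 1 11
f 10 11 3
f 11 1 12
f 11 12 3
f 12 1 13
f 12 13 3
f 13 1 14
f 13 14 3
f 14 1 2
f 14 2 3
f 16 15 19
f 16 19 17
f 17 19 20
f 17 20 18
f 19 15 21
f 19 21 20
f 20 21 22
f 20 22 18
f 21 15 23
f 21 23 22
f 22 23 24
f 22 24 18
f 23 15 25
f 23 25 24
f 24 25 26
f 24 26 18
f 25 15 27
f 25 27 26
f 26 27 28
f 26 28 18
f 27 15 29
f 27 29 28
f 28 29 30
f 28 30 18
f 29 15 31
f 29 31 30
f 30 31 32
f 30 32 18
f 31 15 33
f 31 33 32
f 32 33 34
f 32 34 18
f 33 15 35
f 33 35 34
f 34 35 36
f 34 36 18
f 35 15 37
f 35 37 36
f 36 37 38
f 36 38 18
f 37 15 39
f 37 39 38
f 38 39 40
f 38 40 18
f 39 15 41
f 39 41 40
f 40 41 42
f 40 42 18
f 41 15 16
f 41 16 42
f 42 16 17
f 42 17 18
f 43 54 48
f 43 48 44
f 43 44 50
f 43 50 53
f 43 53 54
f 44 48 52
f 48 54 47
f 54 53 45
f 53 50 49
f 50 44 51
f 46 52 47
f 46 47 45
f 46 45 49
f 46 49 51
f 46 51 52
f 47 52 48
f 45 47 54
f 49 45 53
f 51 49 50
f 52 51 44



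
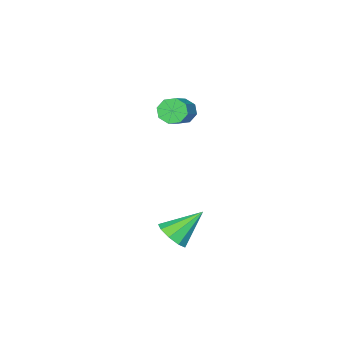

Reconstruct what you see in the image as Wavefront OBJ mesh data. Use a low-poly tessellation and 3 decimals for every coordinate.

v 0.96 3.122 -4.479
v 1.696 3.551 -4.036
v -0.36 3.938 -3.081
v 1.45 3.947 -4.499
v 0.976 3.957 -4.953
v 0.494 3.575 -5.185
v 0.231 2.982 -5.087
v 0.309 2.454 -4.705
v 0.692 2.238 -4.217
v 1.201 2.436 -3.852
v 1.597 2.954 -3.78
v -3.111 0.198 1.355
v -2.625 -0.261 0.916
v -1.083 0.463 1.866
v -1.569 0.922 2.305
v -2.724 0.286 0.66
v -1.183 1.01 1.61
v -3.05 0.782 0.812
v -1.509 1.506 1.761
v -3.412 0.936 1.281
v -1.87 1.66 2.231
v -3.597 0.657 1.794
v -2.055 1.381 2.744
v -3.497 0.11 2.05
v -1.956 0.834 3
v -3.171 -0.386 1.899
v -1.63 0.338 2.848
v -2.81 -0.54 1.429
v -1.268 0.184 2.379
f 2 1 4
f 2 4 3
f 4 1 5
f 4 5 3
f 5 1 6
f 5 6 3
f 6 1 7
f 6 7 3
f 7 1 8
f 7 8 3
f 8 1 9
f 8 9 3
f 9 1 10
f 9 10 3
f 10 1 11
f 10 11 3
f 11 1 2
f 11 2 3
f 13 12 16
f 13 16 14
f 14 16 17
f 14 17 15
f 16 12 18
f 16 18 17
f 17 18 19
f 17 19 15
f 18 12 20
f 18 20 19
f 19 20 21
f 19 21 15
f 20 12 22
f 20 22 21
f 21 22 23
f 21 23 15
f 22 12 24
f 22 24 23
f 23 24 25
f 23 25 15
f 24 12 26
f 24 26 25
f 25 26 27
f 25 27 15
f 26 12 28
f 26 28 27
f 27 28 29
f 27 29 15
f 28 12 13
f 28 13 29
f 29 13 14
f 29 14 15



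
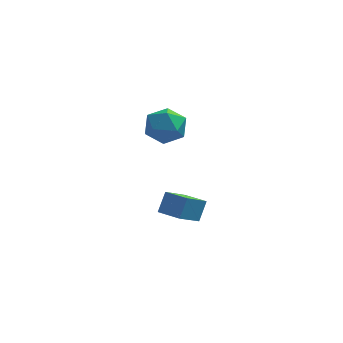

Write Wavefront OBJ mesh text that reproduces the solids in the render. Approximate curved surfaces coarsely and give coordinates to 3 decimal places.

v -0.795 -0.96 2.458
v -0.007 -1.529 2.28
v -1.673 -1.871 1.48
v -0.885 -2.44 1.302
v -1.311 -2.451 2.194
v -0.768 -1.888 2.798
v -0.912 -1.512 0.962
v -0.369 -0.949 1.566
v -0.079 -1.87 1.355
v -0.325 -2.45 2.117
v -1.355 -0.95 1.643
v -1.601 -1.53 2.405
v -0.212 -2.773 -3.116
v 0.075 -2.198 -2.261
v -1.149 -2.151 -3.22
v -0.862 -1.575 -2.365
v 0.562 -1.765 -4.055
v 0.849 -1.189 -3.2
v -0.375 -1.142 -4.159
v -0.088 -0.567 -3.304
f 1 12 6
f 1 6 2
f 1 2 8
f 1 8 11
f 1 11 12
f 2 6 10
f 6 12 5
f 12 11 3
f 11 8 7
f 8 2 9
f 4 10 5
f 4 5 3
f 4 3 7
f 4 7 9
f 4 9 10
f 5 10 6
f 3 5 12
f 7 3 11
f 9 7 8
f 10 9 2
f 14 16 13
f 17 14 13
f 13 16 15
f 15 17 13
f 14 20 16
f 18 14 17
f 18 20 14
f 16 20 15
f 19 17 15
f 15 20 19
f 19 18 17
f 20 18 19



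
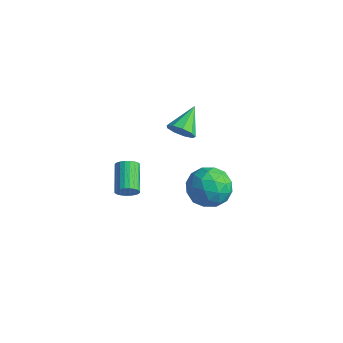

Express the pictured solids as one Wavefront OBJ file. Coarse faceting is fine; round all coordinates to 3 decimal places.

v -1.104 -3.294 -0.53
v -0.726 -3.214 -0.098
v -1.678 -2.186 0.543
v -2.056 -2.266 0.11
v -0.657 -3.057 -0.246
v -1.609 -2.03 0.395
v -0.656 -2.937 -0.438
v -1.608 -1.909 0.203
v -0.724 -2.871 -0.643
v -1.675 -1.843 -0.003
v -0.849 -2.869 -0.832
v -1.8 -1.842 -0.191
v -1.013 -2.932 -0.975
v -1.965 -1.905 -0.334
v -1.191 -3.05 -1.05
v -2.142 -2.023 -0.409
v -1.356 -3.205 -1.046
v -2.307 -2.178 -0.405
v -1.482 -3.374 -0.963
v -2.434 -2.346 -0.322
v -1.551 -3.53 -0.815
v -2.503 -2.503 -0.174
v -1.552 -3.651 -0.623
v -2.504 -2.623 0.018
v -1.485 -3.717 -0.417
v -2.436 -2.689 0.223
v -1.36 -3.718 -0.229
v -2.311 -2.691 0.412
v -1.195 -3.655 -0.086
v -2.147 -2.628 0.555
v -1.018 -3.537 -0.011
v -1.969 -2.51 0.63
v -0.853 -3.382 -0.015
v -1.804 -2.355 0.626
v 0.33 1.218 -3.191
v 1.305 0.808 -2.696
v -0.685 0.552 -1.744
v 0.29 0.142 -1.249
v 0.109 1.293 -1.317
v 0.736 1.705 -2.211
v -0.116 -0.345 -2.229
v 0.511 0.067 -3.123
v 1.029 -0.158 -2.101
v 1.168 0.855 -1.538
v -0.548 0.505 -2.902
v -0.409 1.518 -2.339
v 0.907 1.072 -3.07
v -0.287 0.288 -1.37
v -0.393 0.965 -1.41
v 0.18 0.724 -1.119
v 0.572 1.599 -2.785
v 1.145 1.358 -2.494
v 0.442 1.643 -1.684
v -0.525 0.002 -1.946
v 0.048 -0.239 -1.655
v 0.44 0.636 -3.321
v 1.013 0.395 -3.03
v 0.178 -0.283 -2.756
v 1.317 0.263 -2.43
v 0.72 -0.129 -1.58
v 0.482 -0.415 -2.156
v 0.851 -0.173 -2.681
v 1.399 0.858 -2.098
v 0.802 0.467 -1.248
v 0.696 1.143 -1.288
v 1.065 1.385 -1.813
v 1.237 0.29 -1.749
v -0.182 0.893 -3.192
v -0.779 0.502 -2.342
v -0.445 -0.025 -2.627
v -0.076 0.217 -3.152
v -0.1 1.489 -2.86
v -0.697 1.097 -2.01
v -0.231 1.533 -1.759
v 0.138 1.775 -2.284
v -0.617 1.07 -2.691
v -3.2 2.637 -1.673
v -2.5 2.637 -1.35
v -3.56 4.043 -0.887
v -2.487 2.896 -1.809
v -2.807 3.034 -2.203
v -3.311 2.987 -2.35
v -3.763 2.776 -2.179
v -3.951 2.5 -1.772
v -3.787 2.288 -1.318
v -3.349 2.24 -1.03
v -2.841 2.377 -1.043
f 2 1 5
f 2 5 3
f 3 5 6
f 3 6 4
f 5 1 7
f 5 7 6
f 6 7 8
f 6 8 4
f 7 1 9
f 7 9 8
f 8 9 10
f 8 10 4
f 9 1 11
f 9 11 10
f 10 11 12
f 10 12 4
f 11 1 13
f 11 13 12
f 12 13 14
f 12 14 4
f 13 1 15
f 13 15 14
f 14 15 16
f 14 16 4
f 15 1 17
f 15 17 16
f 16 17 18
f 16 18 4
f 17 1 19
f 17 19 18
f 18 19 20
f 18 20 4
f 19 1 21
f 19 21 20
f 20 21 22
f 20 22 4
f 21 1 23
f 21 23 22
f 22 23 24
f 22 24 4
f 23 1 25
f 23 25 24
f 24 25 26
f 24 26 4
f 25 1 27
f 25 27 26
f 26 27 28
f 26 28 4
f 27 1 29
f 27 29 28
f 28 29 30
f 28 30 4
f 29 1 31
f 29 31 30
f 30 31 32
f 30 32 4
f 31 1 33
f 31 33 32
f 32 33 34
f 32 34 4
f 33 1 2
f 33 2 34
f 34 2 3
f 34 3 4
f 35 72 51
f 72 46 75
f 51 75 40
f 72 75 51
f 35 51 47
f 51 40 52
f 47 52 36
f 51 52 47
f 35 47 56
f 47 36 57
f 56 57 42
f 47 57 56
f 35 56 68
f 56 42 71
f 68 71 45
f 56 71 68
f 35 68 72
f 68 45 76
f 72 76 46
f 68 76 72
f 36 52 63
f 52 40 66
f 63 66 44
f 52 66 63
f 40 75 53
f 75 46 74
f 53 74 39
f 75 74 53
f 46 76 73
f 76 45 69
f 73 69 37
f 76 69 73
f 45 71 70
f 71 42 58
f 70 58 41
f 71 58 70
f 42 57 62
f 57 36 59
f 62 59 43
f 57 59 62
f 38 64 50
f 64 44 65
f 50 65 39
f 64 65 50
f 38 50 48
f 50 39 49
f 48 49 37
f 50 49 48
f 38 48 55
f 48 37 54
f 55 54 41
f 48 54 55
f 38 55 60
f 55 41 61
f 60 61 43
f 55 61 60
f 38 60 64
f 60 43 67
f 64 67 44
f 60 67 64
f 39 65 53
f 65 44 66
f 53 66 40
f 65 66 53
f 37 49 73
f 49 39 74
f 73 74 46
f 49 74 73
f 41 54 70
f 54 37 69
f 70 69 45
f 54 69 70
f 43 61 62
f 61 41 58
f 62 58 42
f 61 58 62
f 44 67 63
f 67 43 59
f 63 59 36
f 67 59 63
f 78 77 80
f 78 80 79
f 80 77 81
f 80 81 79
f 81 77 82
f 81 82 79
f 82 77 83
f 82 83 79
f 83 77 84
f 83 84 79
f 84 77 85
f 84 85 79
f 85 77 86
f 85 86 79
f 86 77 87
f 86 87 79
f 87 77 78
f 87 78 79



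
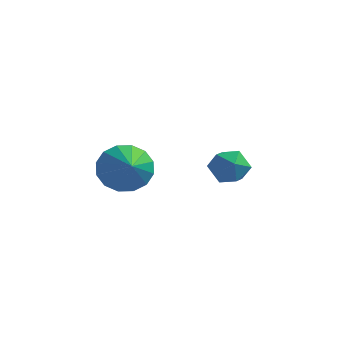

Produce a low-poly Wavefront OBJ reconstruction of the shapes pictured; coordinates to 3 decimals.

v 0.904 -1.776 -0.155
v 1.385 -2.098 -1.091
v 1.676 -2.864 0.615
v 1.732 -1.7 -0.876
v 1.856 -1.323 -0.468
v 1.726 -1.067 0.024
v 1.375 -1.001 0.467
v 0.898 -1.143 0.744
v 0.423 -1.455 0.78
v 0.077 -1.853 0.566
v -0.048 -2.23 0.158
v 0.083 -2.486 -0.334
v 0.433 -2.551 -0.778
v 0.91 -2.409 -1.055
v 2.781 3.145 -1.222
v 3.578 3.404 -1.613
v 3.022 1.736 -1.667
v 3.819 1.995 -2.058
v 3.735 1.994 -1.136
v 3.585 2.865 -0.861
v 3.015 2.275 -2.419
v 2.865 3.146 -2.144
v 3.723 2.867 -2.352
v 4.168 2.693 -1.56
v 2.432 2.447 -1.72
v 2.877 2.273 -0.928
f 2 1 4
f 2 4 3
f 4 1 5
f 4 5 3
f 5 1 6
f 5 6 3
f 6 1 7
f 6 7 3
f 7 1 8
f 7 8 3
f 8 1 9
f 8 9 3
f 9 1 10
f 9 10 3
f 10 1 11
f 10 11 3
f 11 1 12
f 11 12 3
f 12 1 13
f 12 13 3
f 13 1 14
f 13 14 3
f 14 1 2
f 14 2 3
f 15 26 20
f 15 20 16
f 15 16 22
f 15 22 25
f 15 25 26
f 16 20 24
f 20 26 19
f 26 25 17
f 25 22 21
f 22 16 23
f 18 24 19
f 18 19 17
f 18 17 21
f 18 21 23
f 18 23 24
f 19 24 20
f 17 19 26
f 21 17 25
f 23 21 22
f 24 23 16



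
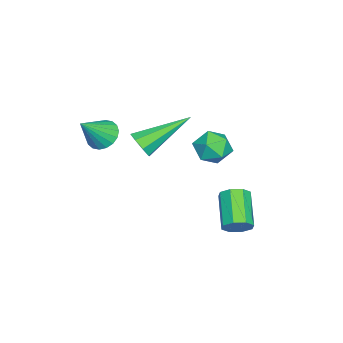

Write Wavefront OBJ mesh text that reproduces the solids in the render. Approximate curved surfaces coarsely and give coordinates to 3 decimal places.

v 2.084 -3.05 0.737
v 2.498 -3.252 0.293
v 2.916 -3.51 1.723
v 2.585 -2.986 0.344
v 2.573 -2.732 0.473
v 2.464 -2.541 0.654
v 2.279 -2.451 0.852
v 2.056 -2.48 1.027
v 1.839 -2.621 1.144
v 1.67 -2.847 1.181
v 1.583 -3.114 1.13
v 1.595 -3.367 1.001
v 1.704 -3.558 0.82
v 1.888 -3.648 0.623
v 2.111 -3.62 0.448
v 2.329 -3.478 0.33
v 1.741 1.142 1.166
v 2.212 1.134 0.601
v 1.188 0.186 0.719
v 1.659 0.178 0.154
v 1.894 0.009 0.83
v 2.235 0.6 1.107
v 1.165 0.72 0.213
v 1.506 1.311 0.49
v 1.856 0.873 0.012
v 2.306 0.434 0.393
v 1.094 0.886 0.927
v 1.544 0.447 1.308
v 1.378 1.474 -3.433
v 1.71 1.412 -2.973
v 0.533 0.944 -2.188
v 0.202 1.006 -2.647
v 1.534 1.81 -2.999
v 0.357 1.342 -2.214
v 1.267 2.011 -3.28
v 0.09 1.544 -2.494
v 1.065 1.898 -3.649
v -0.112 1.43 -2.864
v 1.047 1.536 -3.892
v -0.13 1.068 -3.107
v 1.223 1.138 -3.866
v 0.046 0.67 -3.081
v 1.49 0.936 -3.586
v 0.313 0.469 -2.8
v 1.692 1.05 -3.216
v 0.515 0.582 -2.431
v 0.341 -2.351 -0.771
v 0.697 -1.919 -0.988
v -0.821 -0.889 0.231
v 0.343 -2.011 -1.265
v -0.012 -2.301 -1.254
v -0.16 -2.621 -0.959
v -0.015 -2.783 -0.555
v 0.339 -2.691 -0.277
v 0.695 -2.401 -0.289
v 0.843 -2.081 -0.583
f 2 1 4
f 2 4 3
f 4 1 5
f 4 5 3
f 5 1 6
f 5 6 3
f 6 1 7
f 6 7 3
f 7 1 8
f 7 8 3
f 8 1 9
f 8 9 3
f 9 1 10
f 9 10 3
f 10 1 11
f 10 11 3
f 11 1 12
f 11 12 3
f 12 1 13
f 12 13 3
f 13 1 14
f 13 14 3
f 14 1 15
f 14 15 3
f 15 1 16
f 15 16 3
f 16 1 2
f 16 2 3
f 17 28 22
f 17 22 18
f 17 18 24
f 17 24 27
f 17 27 28
f 18 22 26
f 22 28 21
f 28 27 19
f 27 24 23
f 24 18 25
f 20 26 21
f 20 21 19
f 20 19 23
f 20 23 25
f 20 25 26
f 21 26 22
f 19 21 28
f 23 19 27
f 25 23 24
f 26 25 18
f 30 29 33
f 30 33 31
f 31 33 34
f 31 34 32
f 33 29 35
f 33 35 34
f 34 35 36
f 34 36 32
f 35 29 37
f 35 37 36
f 36 37 38
f 36 38 32
f 37 29 39
f 37 39 38
f 38 39 40
f 38 40 32
f 39 29 41
f 39 41 40
f 40 41 42
f 40 42 32
f 41 29 43
f 41 43 42
f 42 43 44
f 42 44 32
f 43 29 45
f 43 45 44
f 44 45 46
f 44 46 32
f 45 29 30
f 45 30 46
f 46 30 31
f 46 31 32
f 48 47 50
f 48 50 49
f 50 47 51
f 50 51 49
f 51 47 52
f 51 52 49
f 52 47 53
f 52 53 49
f 53 47 54
f 53 54 49
f 54 47 55
f 54 55 49
f 55 47 56
f 55 56 49
f 56 47 48
f 56 48 49



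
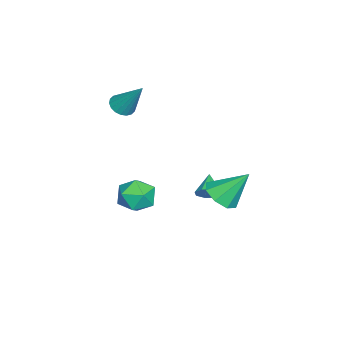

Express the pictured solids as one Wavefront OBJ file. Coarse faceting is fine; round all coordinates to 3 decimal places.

v 1.717 1.896 -0.666
v 2.603 1.791 -0.441
v 1.503 3.064 0.726
v 2.502 2.317 -0.898
v 1.941 2.596 -1.219
v 1.249 2.465 -1.216
v 0.832 2.001 -0.891
v 0.933 1.475 -0.434
v 1.494 1.196 -0.113
v 2.186 1.326 -0.116
v 0.88 -1.417 -1.863
v 1.803 -1.078 -1.761
v 1.277 -2.742 -1.059
v 2.2 -2.403 -0.957
v 1.456 -1.964 -0.475
v 1.211 -1.146 -0.972
v 1.869 -2.674 -1.848
v 1.624 -1.856 -2.345
v 2.414 -1.855 -1.751
v 2.159 -1.417 -0.903
v 0.921 -2.403 -1.917
v 0.666 -1.965 -1.069
v -2.796 0.414 -3.908
v -2.421 0.156 -3.416
v -3.784 0.226 -3.252
v -2.486 0.662 -3.368
v -2.733 1.024 -3.636
v -3.017 1.028 -4.063
v -3.171 0.673 -4.399
v -3.107 0.166 -4.447
v -2.86 -0.195 -4.179
v -2.576 -0.199 -3.752
v -3.594 -3.84 1.001
v -3.257 -4.372 1.256
v -3.066 -2.74 2.599
v -3.046 -4.233 1.091
v -2.943 -4.015 0.907
v -2.97 -3.763 0.742
v -3.12 -3.526 0.628
v -3.363 -3.351 0.589
v -3.653 -3.273 0.63
v -3.931 -3.307 0.746
v -4.142 -3.447 0.912
v -4.244 -3.665 1.095
v -4.218 -3.917 1.26
v -4.068 -4.154 1.374
v -3.824 -4.329 1.414
v -3.535 -4.407 1.372
f 2 1 4
f 2 4 3
f 4 1 5
f 4 5 3
f 5 1 6
f 5 6 3
f 6 1 7
f 6 7 3
f 7 1 8
f 7 8 3
f 8 1 9
f 8 9 3
f 9 1 10
f 9 10 3
f 10 1 2
f 10 2 3
f 11 22 16
f 11 16 12
f 11 12 18
f 11 18 21
f 11 21 22
f 12 16 20
f 16 22 15
f 22 21 13
f 21 18 17
f 18 12 19
f 14 20 15
f 14 15 13
f 14 13 17
f 14 17 19
f 14 19 20
f 15 20 16
f 13 15 22
f 17 13 21
f 19 17 18
f 20 19 12
f 24 23 26
f 24 26 25
f 26 23 27
f 26 27 25
f 27 23 28
f 27 28 25
f 28 23 29
f 28 29 25
f 29 23 30
f 29 30 25
f 30 23 31
f 30 31 25
f 31 23 32
f 31 32 25
f 32 23 24
f 32 24 25
f 34 33 36
f 34 36 35
f 36 33 37
f 36 37 35
f 37 33 38
f 37 38 35
f 38 33 39
f 38 39 35
f 39 33 40
f 39 40 35
f 40 33 41
f 40 41 35
f 41 33 42
f 41 42 35
f 42 33 43
f 42 43 35
f 43 33 44
f 43 44 35
f 44 33 45
f 44 45 35
f 45 33 46
f 45 46 35
f 46 33 47
f 46 47 35
f 47 33 48
f 47 48 35
f 48 33 34
f 48 34 35



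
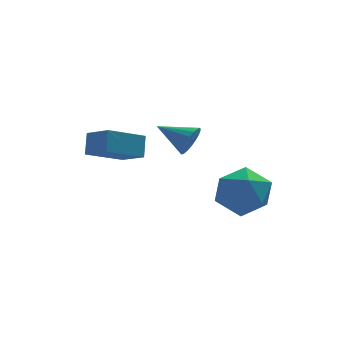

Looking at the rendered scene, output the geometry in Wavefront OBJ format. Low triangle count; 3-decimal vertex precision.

v -3.723 0.667 2.791
v -3.519 1.274 3.623
v -4.351 1.672 2.211
v -4.147 2.279 3.043
v -2.153 1.201 2.017
v -1.949 1.808 2.849
v -2.781 2.206 1.437
v -2.577 2.813 2.269
v -0.101 1.992 2.242
v 0.325 2.192 2.825
v -1.239 2.908 2.758
v 0.404 2.42 2.594
v 0.383 2.563 2.294
v 0.265 2.593 1.982
v 0.076 2.504 1.723
v -0.149 2.313 1.566
v -0.364 2.059 1.543
v -0.527 1.792 1.658
v -0.606 1.564 1.889
v -0.584 1.421 2.19
v -0.467 1.391 2.501
v -0.278 1.48 2.761
v -0.053 1.67 2.918
v 0.162 1.924 2.941
v 0.548 -0.688 1.421
v 1.735 -0.917 1.259
v 0.165 -2.623 1.361
v 1.352 -2.852 1.199
v 0.954 -2.423 2.269
v 1.191 -1.227 2.306
v 0.709 -2.313 0.314
v 0.946 -1.117 0.351
v 1.834 -1.922 0.575
v 1.986 -1.99 1.783
v -0.086 -1.55 0.837
v 0.066 -1.618 2.045
f 2 4 1
f 5 2 1
f 1 4 3
f 3 5 1
f 2 8 4
f 6 2 5
f 6 8 2
f 4 8 3
f 7 5 3
f 3 8 7
f 7 6 5
f 8 6 7
f 10 9 12
f 10 12 11
f 12 9 13
f 12 13 11
f 13 9 14
f 13 14 11
f 14 9 15
f 14 15 11
f 15 9 16
f 15 16 11
f 16 9 17
f 16 17 11
f 17 9 18
f 17 18 11
f 18 9 19
f 18 19 11
f 19 9 20
f 19 20 11
f 20 9 21
f 20 21 11
f 21 9 22
f 21 22 11
f 22 9 23
f 22 23 11
f 23 9 24
f 23 24 11
f 24 9 10
f 24 10 11
f 25 36 30
f 25 30 26
f 25 26 32
f 25 32 35
f 25 35 36
f 26 30 34
f 30 36 29
f 36 35 27
f 35 32 31
f 32 26 33
f 28 34 29
f 28 29 27
f 28 27 31
f 28 31 33
f 28 33 34
f 29 34 30
f 27 29 36
f 31 27 35
f 33 31 32
f 34 33 26



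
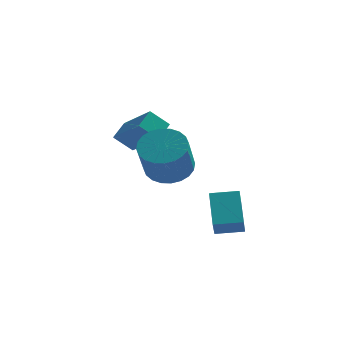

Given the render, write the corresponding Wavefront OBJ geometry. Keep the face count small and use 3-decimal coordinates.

v -0.07 -2.64 -0.532
v -0.403 -1.168 0.572
v -0.067 -2.028 -1.348
v -0.4 -0.556 -0.244
v 1.16 -2.464 -0.396
v 0.827 -0.992 0.708
v 1.163 -1.852 -1.212
v 0.83 -0.38 -0.108
v -3.671 1.127 3.348
v -3.341 2.048 3.851
v -4.987 2.267 2.122
v -4.658 3.188 2.625
v -2.842 1.252 2.575
v -2.513 2.173 3.078
v -4.159 2.392 1.349
v -3.829 3.313 1.852
v -1.991 -1.624 2.246
v -1.4 -0.931 2.789
v -1.499 -2.123 4.417
v -2.089 -2.816 3.874
v -1.782 -0.792 2.868
v -1.88 -1.984 4.496
v -2.195 -0.779 2.853
v -2.293 -1.971 4.48
v -2.577 -0.895 2.745
v -2.675 -2.087 4.372
v -2.87 -1.122 2.561
v -2.968 -2.314 4.189
v -3.029 -1.425 2.329
v -3.127 -2.617 3.957
v -3.03 -1.759 2.085
v -3.128 -2.951 3.712
v -2.873 -2.072 1.865
v -2.971 -3.264 3.492
v -2.581 -2.317 1.703
v -2.68 -3.509 3.331
v -2.2 -2.456 1.624
v -2.298 -3.648 3.252
v -1.787 -2.469 1.64
v -1.885 -3.661 3.267
v -1.405 -2.353 1.748
v -1.503 -3.545 3.375
v -1.112 -2.126 1.931
v -1.21 -3.318 3.559
v -0.953 -1.823 2.163
v -1.051 -3.015 3.791
v -0.952 -1.489 2.408
v -1.05 -2.681 4.035
v -1.109 -1.176 2.628
v -1.207 -2.368 4.255
f 2 4 1
f 5 2 1
f 1 4 3
f 3 5 1
f 2 8 4
f 6 2 5
f 6 8 2
f 4 8 3
f 7 5 3
f 3 8 7
f 7 6 5
f 8 6 7
f 10 12 9
f 13 10 9
f 9 12 11
f 11 13 9
f 10 16 12
f 14 10 13
f 14 16 10
f 12 16 11
f 15 13 11
f 11 16 15
f 15 14 13
f 16 14 15
f 18 17 21
f 18 21 19
f 19 21 22
f 19 22 20
f 21 17 23
f 21 23 22
f 22 23 24
f 22 24 20
f 23 17 25
f 23 25 24
f 24 25 26
f 24 26 20
f 25 17 27
f 25 27 26
f 26 27 28
f 26 28 20
f 27 17 29
f 27 29 28
f 28 29 30
f 28 30 20
f 29 17 31
f 29 31 30
f 30 31 32
f 30 32 20
f 31 17 33
f 31 33 32
f 32 33 34
f 32 34 20
f 33 17 35
f 33 35 34
f 34 35 36
f 34 36 20
f 35 17 37
f 35 37 36
f 36 37 38
f 36 38 20
f 37 17 39
f 37 39 38
f 38 39 40
f 38 40 20
f 39 17 41
f 39 41 40
f 40 41 42
f 40 42 20
f 41 17 43
f 41 43 42
f 42 43 44
f 42 44 20
f 43 17 45
f 43 45 44
f 44 45 46
f 44 46 20
f 45 17 47
f 45 47 46
f 46 47 48
f 46 48 20
f 47 17 49
f 47 49 48
f 48 49 50
f 48 50 20
f 49 17 18
f 49 18 50
f 50 18 19
f 50 19 20



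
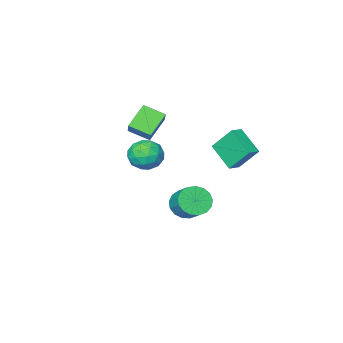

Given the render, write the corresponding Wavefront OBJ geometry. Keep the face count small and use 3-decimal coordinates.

v -0.393 -0.476 2.54
v -1.706 -0.924 3.639
v 0.093 0.365 3.463
v -1.22 -0.083 4.562
v 0.42 -1.537 3.078
v -0.893 -1.985 4.177
v 0.906 -0.696 4.001
v -0.407 -1.144 5.1
v -2.967 -0.551 -3.688
v -2.037 -0.983 -3.35
v -1.803 0.299 -2.354
v -2.733 0.731 -2.692
v -1.899 -0.693 -3.756
v -1.665 0.588 -2.759
v -2.005 -0.371 -4.145
v -1.771 0.911 -3.149
v -2.332 -0.09 -4.43
v -2.098 1.192 -3.434
v -2.805 0.086 -4.545
v -2.571 1.367 -3.549
v -3.314 0.116 -4.464
v -3.08 1.397 -3.468
v -3.744 -0.007 -4.205
v -3.51 1.274 -3.209
v -3.996 -0.255 -3.827
v -3.762 1.027 -2.831
v -4.012 -0.57 -3.418
v -3.778 0.712 -2.422
v -3.789 -0.881 -3.07
v -3.555 0.401 -2.074
v -3.377 -1.116 -2.864
v -3.144 0.166 -1.868
v -2.872 -1.222 -2.847
v -2.638 0.06 -1.851
v -2.388 -1.174 -3.023
v -2.154 0.108 -2.026
v -3.614 3.767 1.28
v -3.554 2.149 2.366
v -4.257 4.771 2.811
v -4.197 3.153 3.897
v -2.803 3.947 1.503
v -2.743 2.329 2.589
v -3.446 4.951 3.034
v -3.386 3.333 4.12
v -2.78 -2.619 -0.762
v -1.738 -2.123 -0.478
v -2.062 -4.357 -0.362
v -1.02 -3.861 -0.078
v -1.97 -3.688 0.615
v -2.413 -2.613 0.368
v -1.387 -3.867 -1.208
v -1.83 -2.792 -1.455
v -0.877 -2.894 -0.753
v -1.238 -2.784 0.374
v -2.562 -3.696 -1.214
v -2.923 -3.586 -0.087
v -2.322 -2.218 -0.655
v -1.478 -4.262 -0.185
v -2.036 -4.16 0.222
v -1.424 -3.868 0.39
v -2.719 -2.507 -0.158
v -2.106 -2.215 0.009
v -2.243 -3.135 0.652
v -1.694 -4.265 -0.849
v -1.081 -3.973 -0.682
v -2.376 -2.612 -1.23
v -1.764 -2.32 -1.062
v -1.557 -3.345 -1.492
v -1.203 -2.38 -0.65
v -0.782 -3.402 -0.414
v -0.997 -3.405 -1.079
v -1.258 -2.774 -1.224
v -1.415 -2.315 0.013
v -0.994 -3.337 0.248
v -1.552 -3.235 0.655
v -1.812 -2.604 0.51
v -0.909 -2.769 -0.149
v -2.806 -3.143 -1.088
v -2.385 -4.165 -0.853
v -1.988 -3.876 -1.35
v -2.248 -3.245 -1.495
v -3.018 -3.078 -0.426
v -2.597 -4.1 -0.19
v -2.542 -3.706 0.384
v -2.803 -3.075 0.239
v -2.891 -3.711 -0.691
f 2 4 1
f 5 2 1
f 1 4 3
f 3 5 1
f 2 8 4
f 6 2 5
f 6 8 2
f 4 8 3
f 7 5 3
f 3 8 7
f 7 6 5
f 8 6 7
f 10 9 13
f 10 13 11
f 11 13 14
f 11 14 12
f 13 9 15
f 13 15 14
f 14 15 16
f 14 16 12
f 15 9 17
f 15 17 16
f 16 17 18
f 16 18 12
f 17 9 19
f 17 19 18
f 18 19 20
f 18 20 12
f 19 9 21
f 19 21 20
f 20 21 22
f 20 22 12
f 21 9 23
f 21 23 22
f 22 23 24
f 22 24 12
f 23 9 25
f 23 25 24
f 24 25 26
f 24 26 12
f 25 9 27
f 25 27 26
f 26 27 28
f 26 28 12
f 27 9 29
f 27 29 28
f 28 29 30
f 28 30 12
f 29 9 31
f 29 31 30
f 30 31 32
f 30 32 12
f 31 9 33
f 31 33 32
f 32 33 34
f 32 34 12
f 33 9 35
f 33 35 34
f 34 35 36
f 34 36 12
f 35 9 10
f 35 10 36
f 36 10 11
f 36 11 12
f 38 40 37
f 41 38 37
f 37 40 39
f 39 41 37
f 38 44 40
f 42 38 41
f 42 44 38
f 40 44 39
f 43 41 39
f 39 44 43
f 43 42 41
f 44 42 43
f 45 82 61
f 82 56 85
f 61 85 50
f 82 85 61
f 45 61 57
f 61 50 62
f 57 62 46
f 61 62 57
f 45 57 66
f 57 46 67
f 66 67 52
f 57 67 66
f 45 66 78
f 66 52 81
f 78 81 55
f 66 81 78
f 45 78 82
f 78 55 86
f 82 86 56
f 78 86 82
f 46 62 73
f 62 50 76
f 73 76 54
f 62 76 73
f 50 85 63
f 85 56 84
f 63 84 49
f 85 84 63
f 56 86 83
f 86 55 79
f 83 79 47
f 86 79 83
f 55 81 80
f 81 52 68
f 80 68 51
f 81 68 80
f 52 67 72
f 67 46 69
f 72 69 53
f 67 69 72
f 48 74 60
f 74 54 75
f 60 75 49
f 74 75 60
f 48 60 58
f 60 49 59
f 58 59 47
f 60 59 58
f 48 58 65
f 58 47 64
f 65 64 51
f 58 64 65
f 48 65 70
f 65 51 71
f 70 71 53
f 65 71 70
f 48 70 74
f 70 53 77
f 74 77 54
f 70 77 74
f 49 75 63
f 75 54 76
f 63 76 50
f 75 76 63
f 47 59 83
f 59 49 84
f 83 84 56
f 59 84 83
f 51 64 80
f 64 47 79
f 80 79 55
f 64 79 80
f 53 71 72
f 71 51 68
f 72 68 52
f 71 68 72
f 54 77 73
f 77 53 69
f 73 69 46
f 77 69 73



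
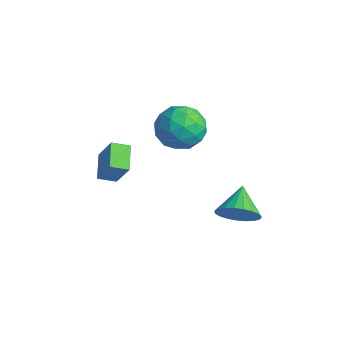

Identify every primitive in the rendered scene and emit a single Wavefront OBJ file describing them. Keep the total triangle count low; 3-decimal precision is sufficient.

v 3.914 -0.084 -1.305
v 4.76 0.407 -0.924
v 2.966 0.964 -0.555
v 4.694 0.618 -1.3
v 4.494 0.707 -1.678
v 4.194 0.66 -1.991
v 3.845 0.484 -2.186
v 3.508 0.21 -2.228
v 3.241 -0.115 -2.111
v 3.09 -0.435 -1.854
v 3.082 -0.694 -1.503
v 3.218 -0.848 -1.117
v 3.474 -0.869 -0.764
v 3.806 -0.755 -0.505
v 4.156 -0.525 -0.384
v 4.465 -0.218 -0.422
v 4.678 0.111 -0.613
v -0.419 -4.521 0.635
v 0.392 -4.404 2.009
v -1.408 -3.708 1.15
v -0.596 -3.591 2.524
v 0.016 -3.789 0.316
v 0.828 -3.672 1.69
v -0.972 -2.976 0.831
v -0.161 -2.859 2.205
v 0.527 -1.165 4.269
v 1.504 -0.504 4.58
v 1.696 -2.456 3.34
v 2.673 -1.795 3.651
v 2.048 -2.4 4.507
v 1.326 -1.602 5.08
v 1.874 -1.358 2.84
v 1.152 -0.56 3.413
v 2.336 -0.623 3.697
v 2.444 -1.267 4.727
v 0.756 -1.693 3.193
v 0.864 -2.337 4.223
v 0.913 -0.721 4.506
v 2.287 -2.239 3.414
v 1.92 -2.594 3.917
v 2.494 -2.206 4.1
v 0.808 -1.367 4.8
v 1.382 -0.978 4.983
v 1.702 -2.092 4.94
v 1.818 -1.982 2.937
v 2.392 -1.593 3.12
v 0.706 -0.754 3.82
v 1.28 -0.366 4.003
v 1.498 -0.868 2.98
v 1.976 -0.403 4.169
v 2.664 -1.162 3.624
v 2.194 -0.905 3.147
v 1.769 -0.436 3.484
v 2.039 -0.781 4.775
v 2.727 -1.54 4.229
v 2.359 -1.895 4.732
v 1.935 -1.427 5.069
v 2.529 -0.851 4.256
v 0.473 -1.42 3.691
v 1.161 -2.179 3.145
v 1.265 -1.533 2.851
v 0.841 -1.065 3.188
v 0.536 -1.798 4.296
v 1.224 -2.557 3.751
v 1.431 -2.524 4.436
v 1.006 -2.055 4.773
v 0.671 -2.109 3.664
f 2 1 4
f 2 4 3
f 4 1 5
f 4 5 3
f 5 1 6
f 5 6 3
f 6 1 7
f 6 7 3
f 7 1 8
f 7 8 3
f 8 1 9
f 8 9 3
f 9 1 10
f 9 10 3
f 10 1 11
f 10 11 3
f 11 1 12
f 11 12 3
f 12 1 13
f 12 13 3
f 13 1 14
f 13 14 3
f 14 1 15
f 14 15 3
f 15 1 16
f 15 16 3
f 16 1 17
f 16 17 3
f 17 1 2
f 17 2 3
f 19 21 18
f 22 19 18
f 18 21 20
f 20 22 18
f 19 25 21
f 23 19 22
f 23 25 19
f 21 25 20
f 24 22 20
f 20 25 24
f 24 23 22
f 25 23 24
f 26 63 42
f 63 37 66
f 42 66 31
f 63 66 42
f 26 42 38
f 42 31 43
f 38 43 27
f 42 43 38
f 26 38 47
f 38 27 48
f 47 48 33
f 38 48 47
f 26 47 59
f 47 33 62
f 59 62 36
f 47 62 59
f 26 59 63
f 59 36 67
f 63 67 37
f 59 67 63
f 27 43 54
f 43 31 57
f 54 57 35
f 43 57 54
f 31 66 44
f 66 37 65
f 44 65 30
f 66 65 44
f 37 67 64
f 67 36 60
f 64 60 28
f 67 60 64
f 36 62 61
f 62 33 49
f 61 49 32
f 62 49 61
f 33 48 53
f 48 27 50
f 53 50 34
f 48 50 53
f 29 55 41
f 55 35 56
f 41 56 30
f 55 56 41
f 29 41 39
f 41 30 40
f 39 40 28
f 41 40 39
f 29 39 46
f 39 28 45
f 46 45 32
f 39 45 46
f 29 46 51
f 46 32 52
f 51 52 34
f 46 52 51
f 29 51 55
f 51 34 58
f 55 58 35
f 51 58 55
f 30 56 44
f 56 35 57
f 44 57 31
f 56 57 44
f 28 40 64
f 40 30 65
f 64 65 37
f 40 65 64
f 32 45 61
f 45 28 60
f 61 60 36
f 45 60 61
f 34 52 53
f 52 32 49
f 53 49 33
f 52 49 53
f 35 58 54
f 58 34 50
f 54 50 27
f 58 50 54



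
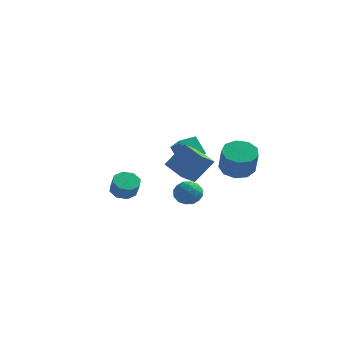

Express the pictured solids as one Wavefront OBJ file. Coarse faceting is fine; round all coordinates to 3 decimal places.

v -1.996 2.733 -1.647
v -1.259 2.085 -0.842
v -2.724 3.153 -0.643
v -1.986 2.505 0.163
v -1.354 3.595 -1.543
v -0.616 2.947 -0.737
v -2.081 4.015 -0.538
v -1.344 3.367 0.267
v 0.435 -3.435 -0.369
v 1.203 -3.563 -0.189
v 0.477 -4.397 -1.231
v 1.245 -4.525 -1.051
v 0.675 -4.697 -0.517
v 0.649 -4.102 0.016
v 1.031 -3.858 -1.436
v 1.005 -3.263 -0.903
v 1.571 -3.824 -0.848
v 1.351 -4.342 -0.28
v 0.329 -3.618 -1.14
v 0.109 -4.136 -0.572
v 0.815 -3.414 -0.203
v 0.865 -4.546 -1.217
v 0.53 -4.646 -0.903
v 0.981 -4.722 -0.797
v 0.49 -3.731 -0.083
v 0.941 -3.806 0.023
v 0.631 -4.473 -0.17
v 0.739 -4.154 -1.443
v 1.19 -4.229 -1.337
v 0.699 -3.238 -0.623
v 1.15 -3.314 -0.517
v 1.049 -3.487 -1.25
v 1.483 -3.643 -0.484
v 1.508 -4.209 -0.991
v 1.382 -3.817 -1.217
v 1.366 -3.467 -0.904
v 1.354 -3.948 -0.151
v 1.379 -4.514 -0.658
v 1.044 -4.614 -0.344
v 1.028 -4.265 -0.031
v 1.57 -4.102 -0.538
v 0.301 -3.446 -0.762
v 0.326 -4.012 -1.269
v 0.652 -3.695 -1.389
v 0.636 -3.346 -1.076
v 0.172 -3.751 -0.429
v 0.197 -4.317 -0.936
v 0.314 -4.493 -0.516
v 0.298 -4.143 -0.203
v 0.11 -3.858 -0.882
v 1.112 3.108 -1.599
v 2.095 3.202 -1.809
v 2.472 2.526 -0.352
v 1.488 2.432 -0.141
v 1.867 3.769 -1.487
v 2.244 3.093 -0.03
v 1.286 4.027 -1.217
v 1.662 3.351 0.24
v 0.623 3.855 -1.126
v 1 3.179 0.331
v 0.189 3.333 -1.256
v 0.565 2.657 0.202
v 0.187 2.707 -1.546
v 0.563 2.03 -0.089
v 0.617 2.267 -1.861
v 0.993 1.591 -0.404
v 1.279 2.222 -2.053
v 1.656 1.546 -0.596
v 1.863 2.591 -2.033
v 2.239 1.915 -0.575
v 0.677 -2.533 -0.545
v 0.303 -3.46 0.119
v -0.512 -1.756 -0.128
v -0.885 -2.683 0.536
v 1.525 -1.937 0.764
v 1.152 -2.864 1.428
v 0.337 -1.16 1.181
v -0.037 -2.087 1.845
v -4.003 -0.564 -2.581
v -3.418 -0.064 -2.59
v -3.052 -0.475 -1.708
v -3.637 -0.976 -1.699
v -3.887 0.143 -2.299
v -3.521 -0.269 -1.417
v -4.424 -0.065 -2.173
v -4.058 -0.476 -1.291
v -4.714 -0.565 -2.286
v -4.348 -0.977 -1.404
v -4.588 -1.065 -2.572
v -4.222 -1.476 -1.69
v -4.119 -1.271 -2.863
v -3.753 -1.683 -1.981
v -3.582 -1.064 -2.989
v -3.216 -1.475 -2.107
v -3.292 -0.563 -2.876
v -2.926 -0.975 -1.994
f 2 4 1
f 5 2 1
f 1 4 3
f 3 5 1
f 2 8 4
f 6 2 5
f 6 8 2
f 4 8 3
f 7 5 3
f 3 8 7
f 7 6 5
f 8 6 7
f 9 46 25
f 46 20 49
f 25 49 14
f 46 49 25
f 9 25 21
f 25 14 26
f 21 26 10
f 25 26 21
f 9 21 30
f 21 10 31
f 30 31 16
f 21 31 30
f 9 30 42
f 30 16 45
f 42 45 19
f 30 45 42
f 9 42 46
f 42 19 50
f 46 50 20
f 42 50 46
f 10 26 37
f 26 14 40
f 37 40 18
f 26 40 37
f 14 49 27
f 49 20 48
f 27 48 13
f 49 48 27
f 20 50 47
f 50 19 43
f 47 43 11
f 50 43 47
f 19 45 44
f 45 16 32
f 44 32 15
f 45 32 44
f 16 31 36
f 31 10 33
f 36 33 17
f 31 33 36
f 12 38 24
f 38 18 39
f 24 39 13
f 38 39 24
f 12 24 22
f 24 13 23
f 22 23 11
f 24 23 22
f 12 22 29
f 22 11 28
f 29 28 15
f 22 28 29
f 12 29 34
f 29 15 35
f 34 35 17
f 29 35 34
f 12 34 38
f 34 17 41
f 38 41 18
f 34 41 38
f 13 39 27
f 39 18 40
f 27 40 14
f 39 40 27
f 11 23 47
f 23 13 48
f 47 48 20
f 23 48 47
f 15 28 44
f 28 11 43
f 44 43 19
f 28 43 44
f 17 35 36
f 35 15 32
f 36 32 16
f 35 32 36
f 18 41 37
f 41 17 33
f 37 33 10
f 41 33 37
f 52 51 55
f 52 55 53
f 53 55 56
f 53 56 54
f 55 51 57
f 55 57 56
f 56 57 58
f 56 58 54
f 57 51 59
f 57 59 58
f 58 59 60
f 58 60 54
f 59 51 61
f 59 61 60
f 60 61 62
f 60 62 54
f 61 51 63
f 61 63 62
f 62 63 64
f 62 64 54
f 63 51 65
f 63 65 64
f 64 65 66
f 64 66 54
f 65 51 67
f 65 67 66
f 66 67 68
f 66 68 54
f 67 51 69
f 67 69 68
f 68 69 70
f 68 70 54
f 69 51 52
f 69 52 70
f 70 52 53
f 70 53 54
f 72 74 71
f 75 72 71
f 71 74 73
f 73 75 71
f 72 78 74
f 76 72 75
f 76 78 72
f 74 78 73
f 77 75 73
f 73 78 77
f 77 76 75
f 78 76 77
f 80 79 83
f 80 83 81
f 81 83 84
f 81 84 82
f 83 79 85
f 83 85 84
f 84 85 86
f 84 86 82
f 85 79 87
f 85 87 86
f 86 87 88
f 86 88 82
f 87 79 89
f 87 89 88
f 88 89 90
f 88 90 82
f 89 79 91
f 89 91 90
f 90 91 92
f 90 92 82
f 91 79 93
f 91 93 92
f 92 93 94
f 92 94 82
f 93 79 95
f 93 95 94
f 94 95 96
f 94 96 82
f 95 79 80
f 95 80 96
f 96 80 81
f 96 81 82

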